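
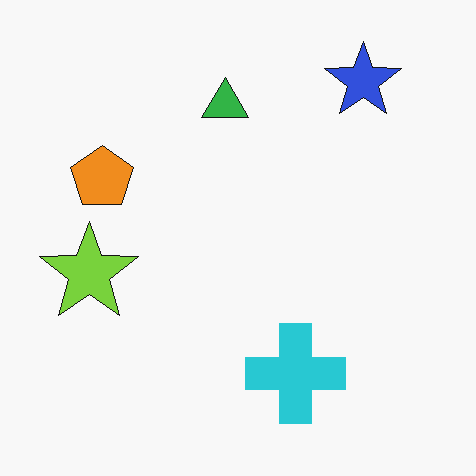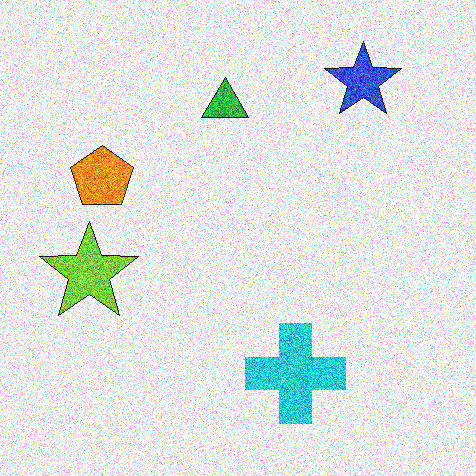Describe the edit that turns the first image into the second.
The transformation is: degraded with a thick layer of grain.

Random speckle covers the whole image, including the flat background.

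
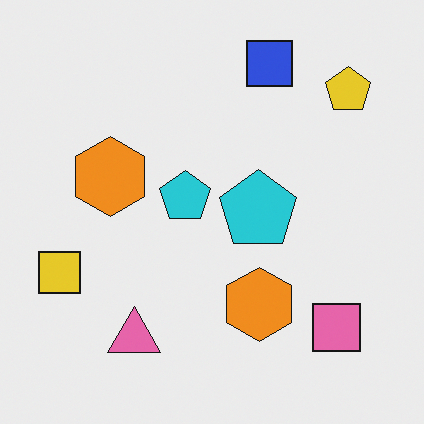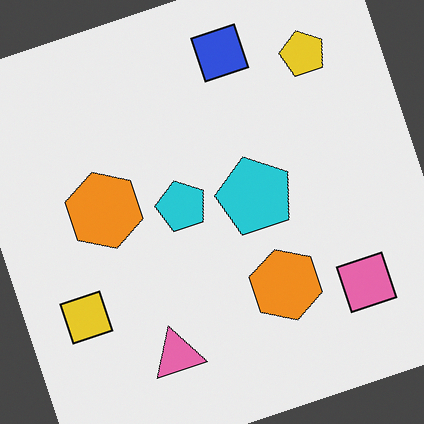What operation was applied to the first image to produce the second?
The second image is the first rotated counter-clockwise by a moderate amount.

Every shape is tilted by the same angle and the image corners show triangular fill wedges — a whole-image rotation by a non-right angle.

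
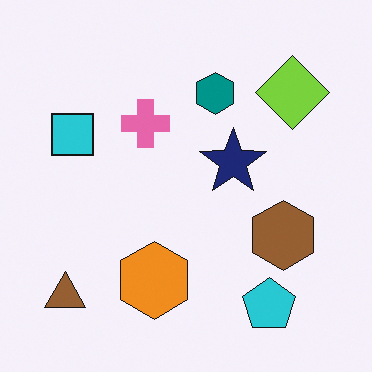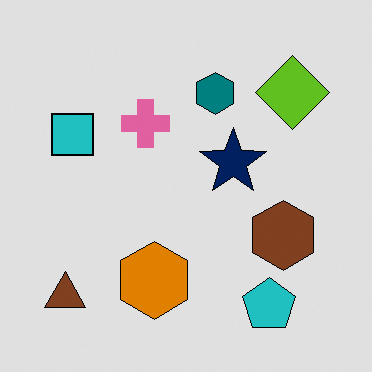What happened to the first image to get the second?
The image was posterized to a reduced palette.

Each flat color has snapped to a coarser quantized level — most visibly, the near-white background has dropped to a flat grey.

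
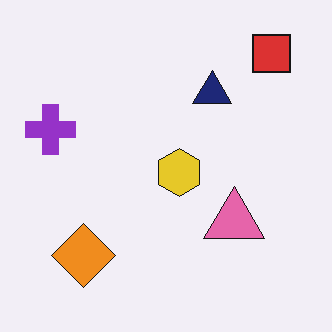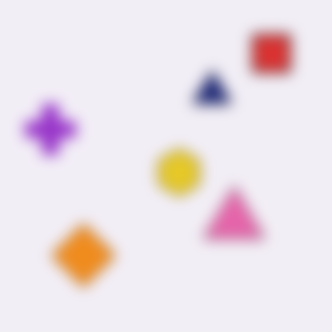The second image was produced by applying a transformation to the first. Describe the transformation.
This is the original image heavily blurred.

Shape edges and outlines are uniformly softened across the whole image.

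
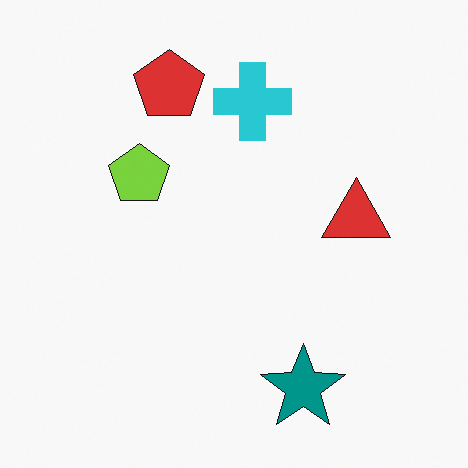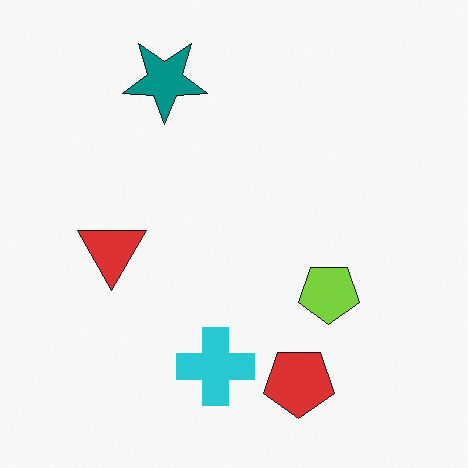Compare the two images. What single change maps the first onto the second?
It was rotated 180°.

The teal star sits in the bottom of the first image and the top of the second — consistent with a whole-image 180° rotation.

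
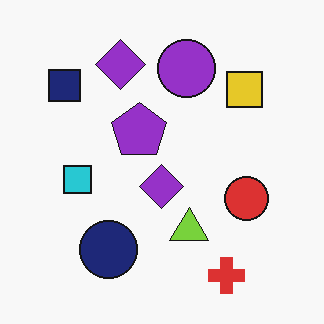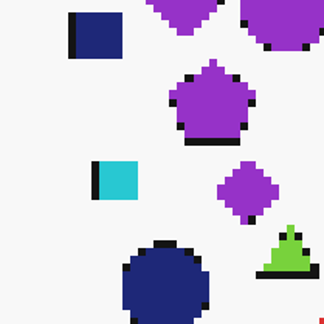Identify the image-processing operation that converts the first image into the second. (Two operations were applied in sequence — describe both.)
Lightly pixelated (a mild mosaic effect), then cropped to a modestly smaller region and rescaled.

Shapes are reduced to large square blocks; fine edges and outlines are lost — a downscale-then-upscale (mosaic) effect. The visible shapes are larger and the field of view is narrower; shapes near the original edges may be partly or wholly outside the frame — a crop-and-rescale.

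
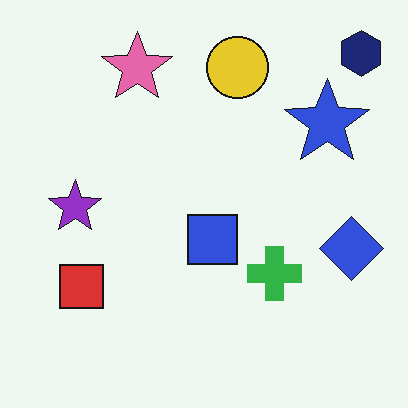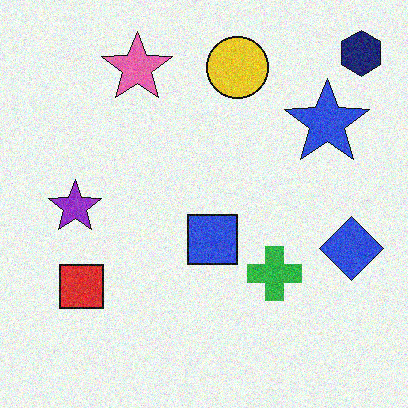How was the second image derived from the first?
The second image is the first degraded with visible gaussian noise.

Random speckle covers the whole image, including the flat background.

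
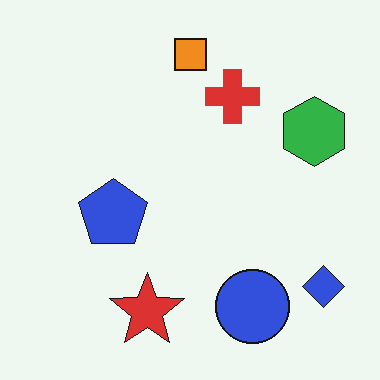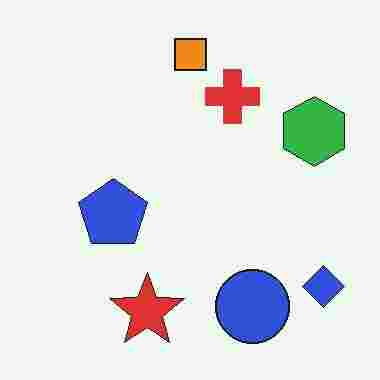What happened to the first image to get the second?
The second image is the first heavily JPEG-compressed with obvious blocking artifacts.

Blocky 8×8 compression artifacts appear around shape edges and the flat background shows ringing — characteristic JPEG degradation.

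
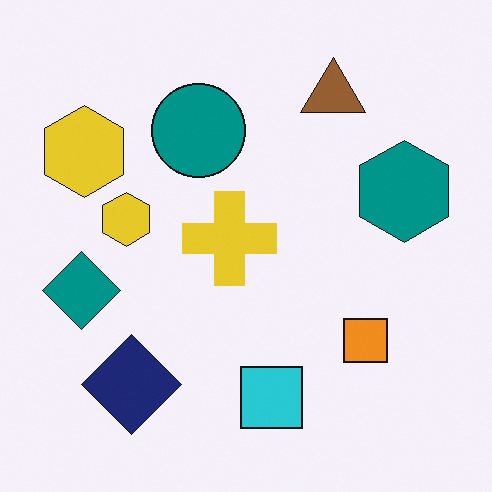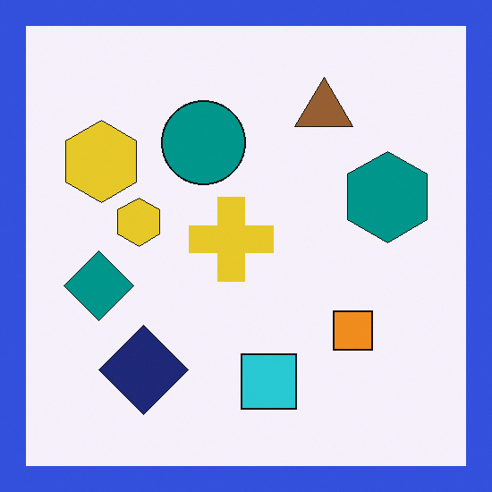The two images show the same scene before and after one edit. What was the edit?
It was framed with a blue border.

A solid blue frame runs around the edge of the second image, with the content slightly shrunk inside it.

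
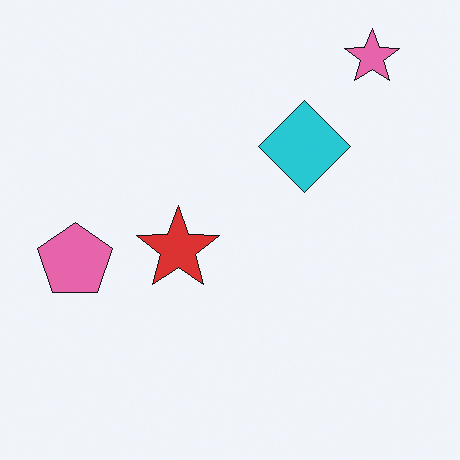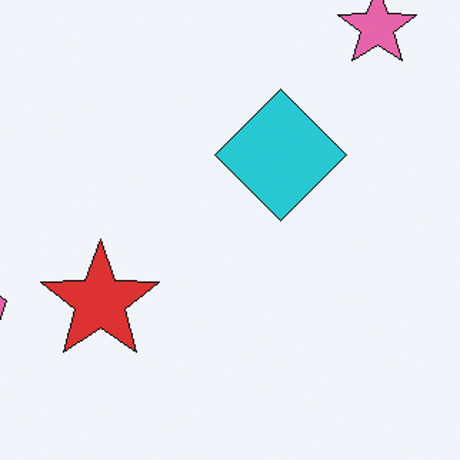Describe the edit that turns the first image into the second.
Cropped slightly and scaled back up.

The visible shapes are larger and the field of view is narrower; shapes near the original edges may be partly or wholly outside the frame — a crop-and-rescale.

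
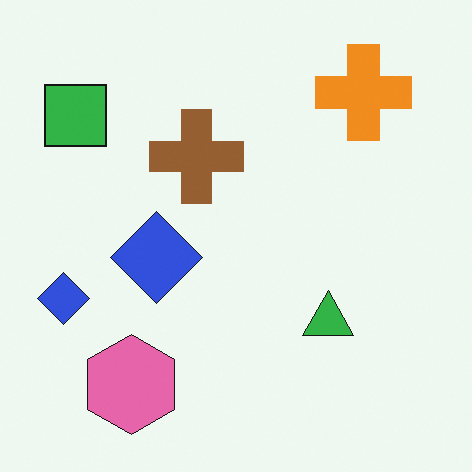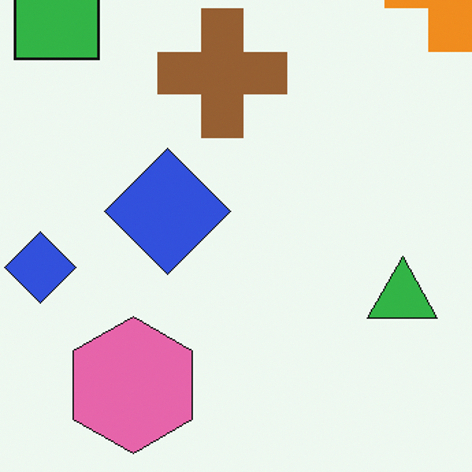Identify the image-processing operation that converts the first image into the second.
The transformation is: cropped to a modestly smaller region and rescaled.

The visible shapes are larger and the field of view is narrower; shapes near the original edges may be partly or wholly outside the frame — a crop-and-rescale.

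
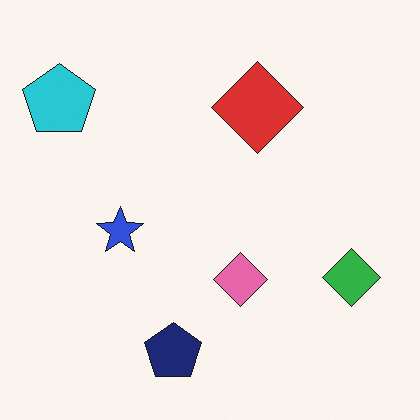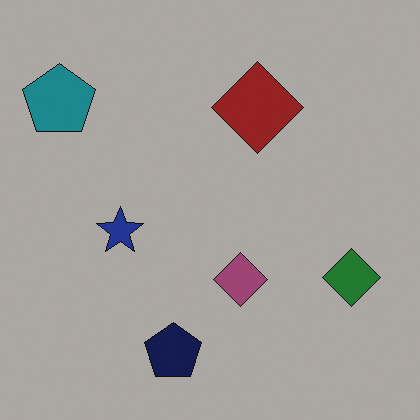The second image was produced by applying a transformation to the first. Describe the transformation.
It was darkened a lot.

Every pixel — background and shapes alike — is uniformly darkened.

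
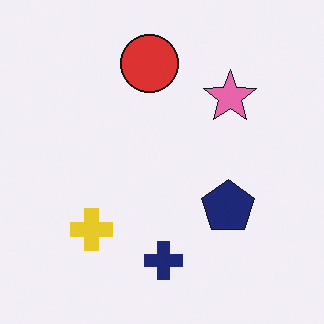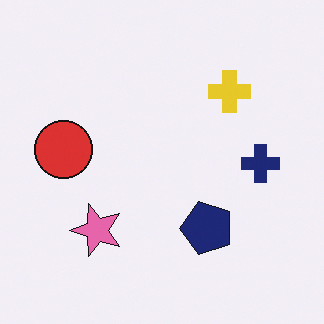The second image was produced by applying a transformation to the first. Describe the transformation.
This is the original image transposed (reflected across the top-left ↔ bottom-right diagonal).

Shapes have swapped their row and column positions — what was in the top-right is now in the bottom-left — a diagonal reflection.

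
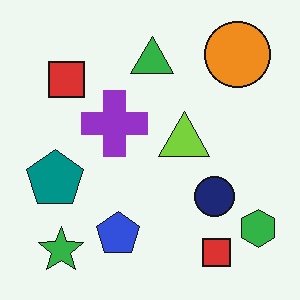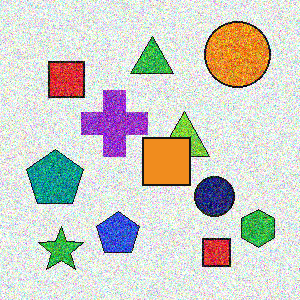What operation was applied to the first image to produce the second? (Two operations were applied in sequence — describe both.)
This is the original image degraded with heavy additive noise, then overlaid with an additional orange square.

Random speckle covers the whole image, including the flat background. An orange square appears in the second image that is absent from the first.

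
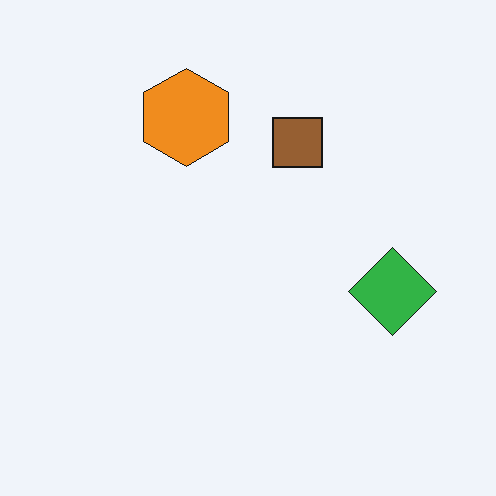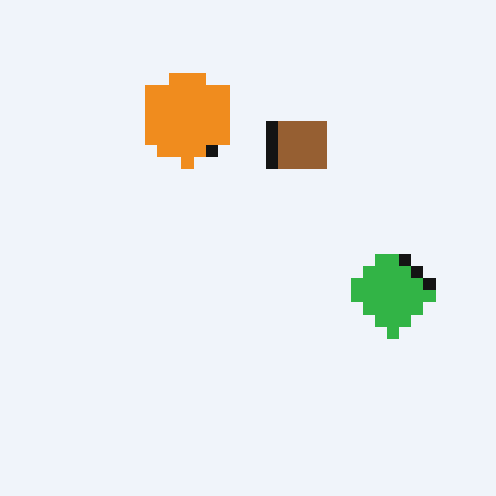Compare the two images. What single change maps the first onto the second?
The image was coarsely pixelated.

Shapes are reduced to large square blocks; fine edges and outlines are lost — a downscale-then-upscale (mosaic) effect.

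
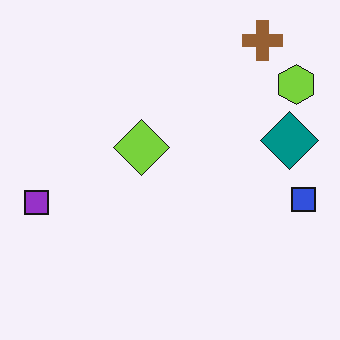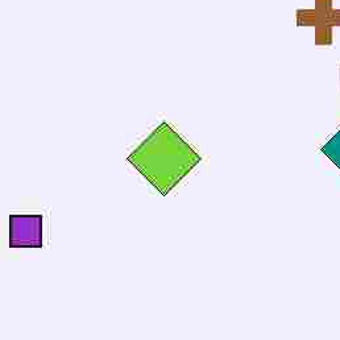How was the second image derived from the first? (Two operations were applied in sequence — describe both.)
The transformation is: degraded with heavy JPEG compression, then cropped slightly and scaled back up.

Blocky 8×8 compression artifacts appear around shape edges and the flat background shows ringing — characteristic JPEG degradation. The visible shapes are larger and the field of view is narrower; shapes near the original edges may be partly or wholly outside the frame — a crop-and-rescale.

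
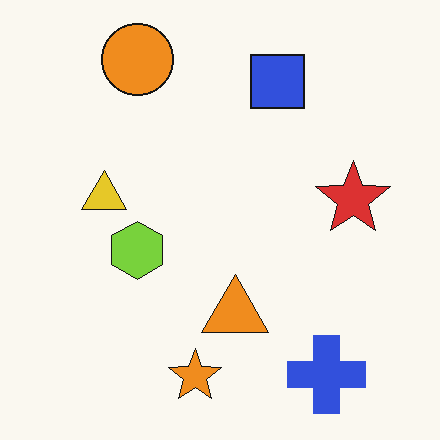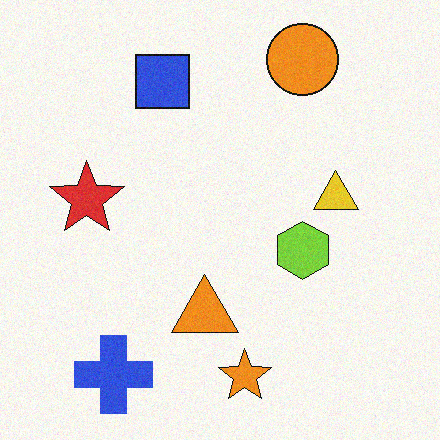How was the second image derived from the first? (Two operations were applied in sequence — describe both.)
Degraded with a light layer of grain, then flipped horizontally (left ↔ right).

Random speckle covers the whole image, including the flat background. The red star is in the right of the first image and the left of the second — shapes on opposite sides of the vertical midline have swapped in a mirror flip.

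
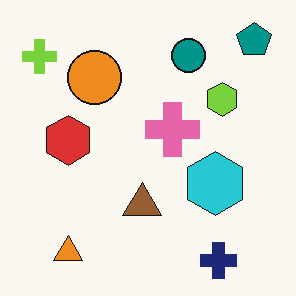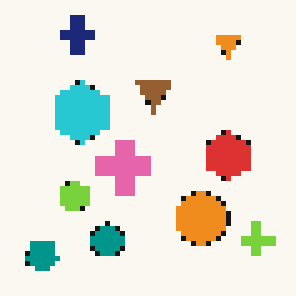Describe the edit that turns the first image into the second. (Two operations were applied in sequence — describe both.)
This is the original image rotated 180°, then mildly pixelated.

The teal pentagon sits in the top-right of the first image and the bottom-left of the second — consistent with a whole-image 180° rotation. Shapes are reduced to large square blocks; fine edges and outlines are lost — a downscale-then-upscale (mosaic) effect.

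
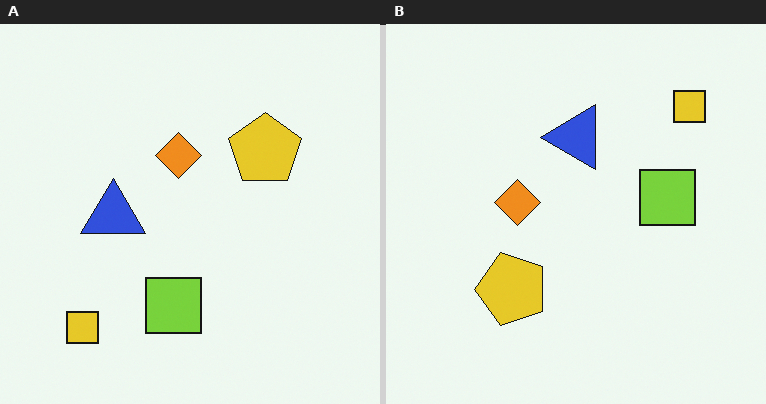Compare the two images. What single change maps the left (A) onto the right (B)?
The right (B) image is the left (A) transposed (reflected across the top-left ↔ bottom-right diagonal).

Shapes have swapped their row and column positions — what was in the top-right is now in the bottom-left — a diagonal reflection.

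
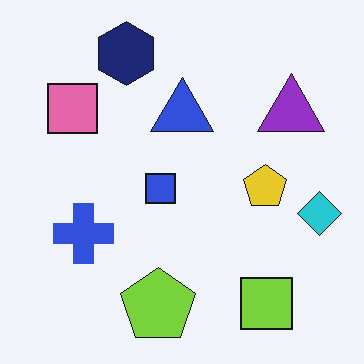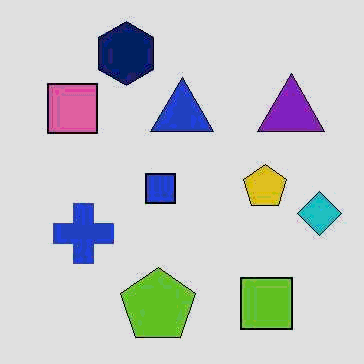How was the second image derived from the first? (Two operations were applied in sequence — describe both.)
It was given moderate JPEG compression, then moderately posterized.

Blocky 8×8 compression artifacts appear around shape edges and the flat background shows ringing — characteristic JPEG degradation. Each flat color has snapped to a coarser quantized level — most visibly, the near-white background has dropped to a flat grey.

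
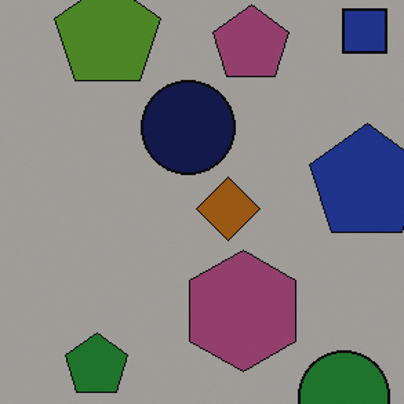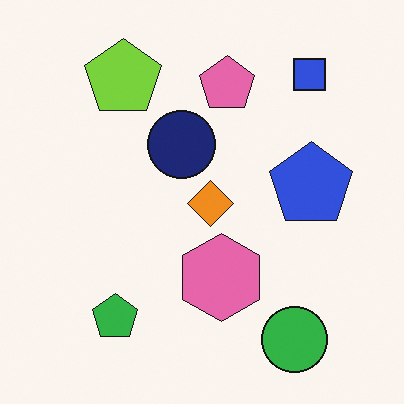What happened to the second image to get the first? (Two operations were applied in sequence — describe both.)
Cropped slightly and scaled back up, then substantially darkened.

The visible shapes are larger and the field of view is narrower; shapes near the original edges may be partly or wholly outside the frame — a crop-and-rescale. Every pixel — background and shapes alike — is uniformly darkened.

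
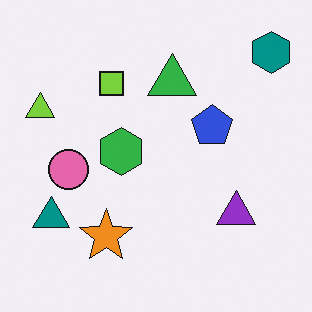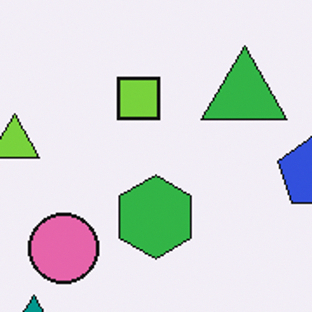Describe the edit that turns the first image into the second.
Cropped to a noticeably smaller region and rescaled.

The visible shapes are larger and the field of view is narrower; shapes near the original edges may be partly or wholly outside the frame — a crop-and-rescale.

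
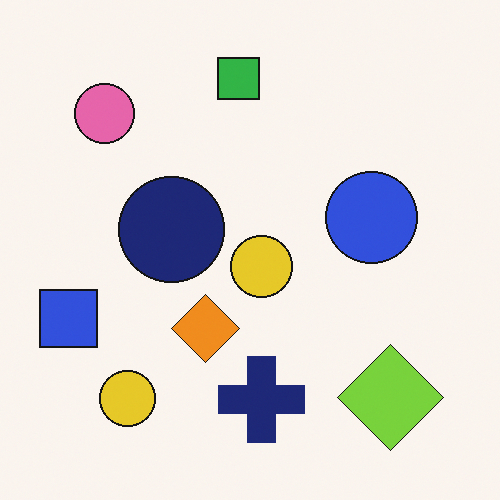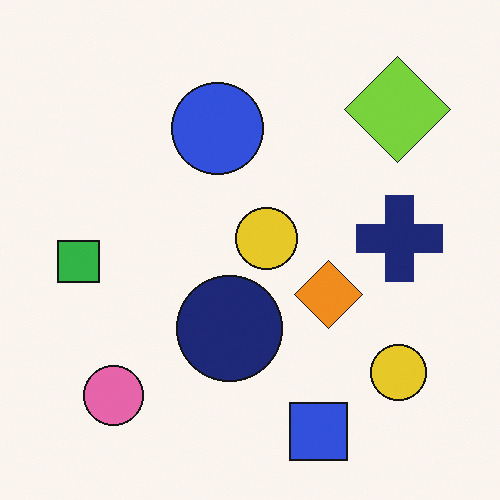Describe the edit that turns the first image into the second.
The second image is the first rotated 90° counter-clockwise.

The lime diamond sits in the bottom-right of the first image and the top-right of the second — consistent with a whole-image 90° counter-clockwise rotation.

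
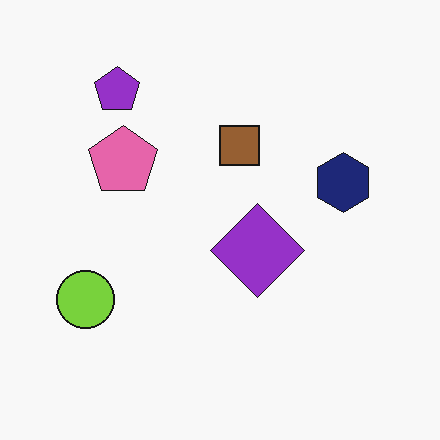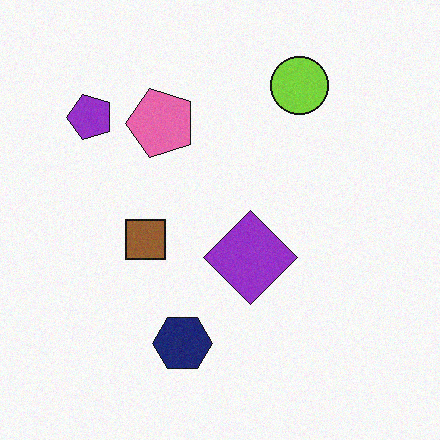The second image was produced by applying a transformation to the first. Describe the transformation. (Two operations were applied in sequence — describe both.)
The image was transposed (reflected across the top-left ↔ bottom-right diagonal), then degraded with a light layer of grain.

Shapes have swapped their row and column positions — what was in the top-right is now in the bottom-left — a diagonal reflection. Random speckle covers the whole image, including the flat background.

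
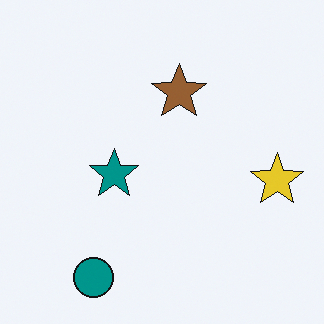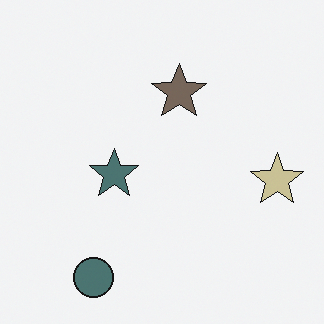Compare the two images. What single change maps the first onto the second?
This is the original image heavily desaturated.

All colors are more muted and greyish — a global saturation change.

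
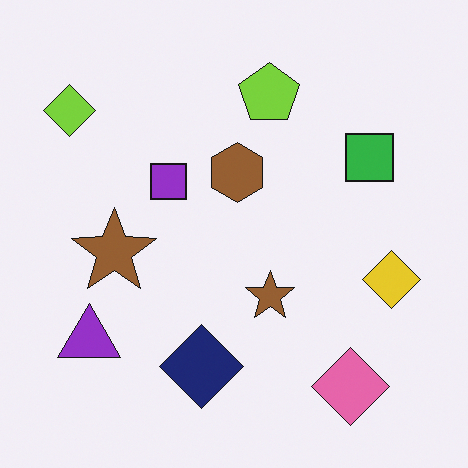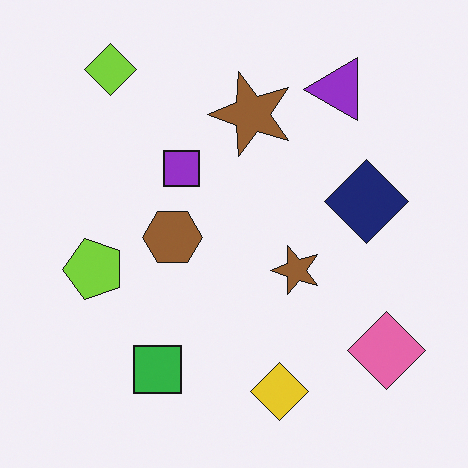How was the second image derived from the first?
It was transposed (reflected across the top-left ↔ bottom-right diagonal).

Shapes have swapped their row and column positions — what was in the top-right is now in the bottom-left — a diagonal reflection.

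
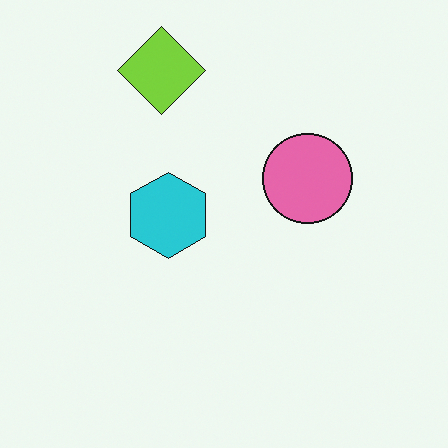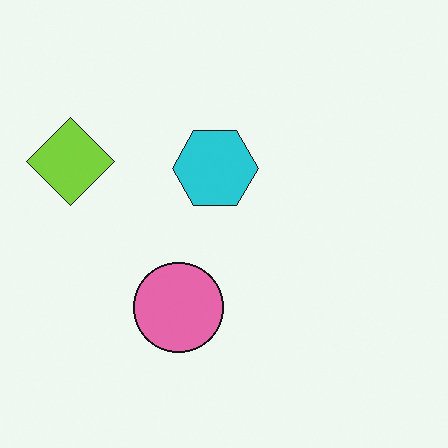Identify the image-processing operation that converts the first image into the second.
The transformation is: transposed (reflected across the top-left ↔ bottom-right diagonal).

Shapes have swapped their row and column positions — what was in the top-right is now in the bottom-left — a diagonal reflection.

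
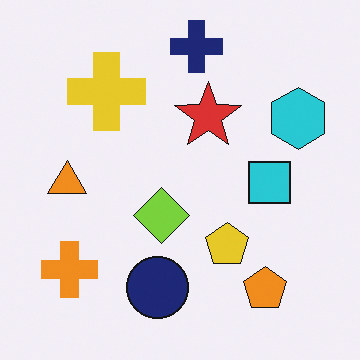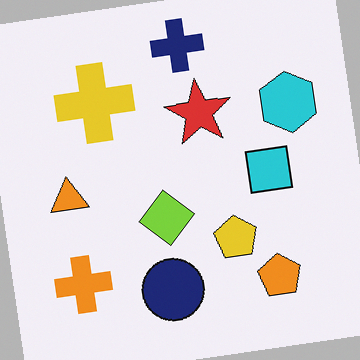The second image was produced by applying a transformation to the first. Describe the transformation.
The second image is the first rotated counter-clockwise by a slight angle.

Every shape is tilted by the same angle and the image corners show triangular fill wedges — a whole-image rotation by a non-right angle.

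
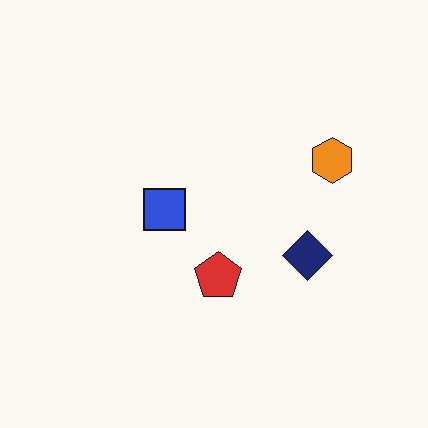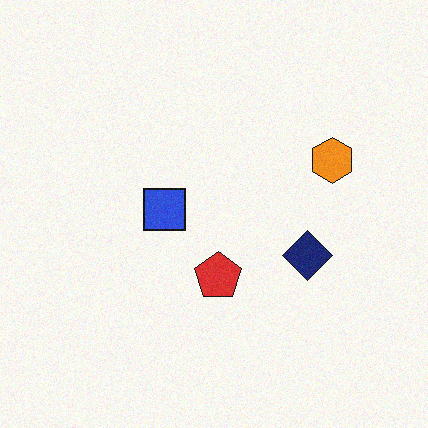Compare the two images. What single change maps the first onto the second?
This is the original image degraded with light additive noise.

Random speckle covers the whole image, including the flat background.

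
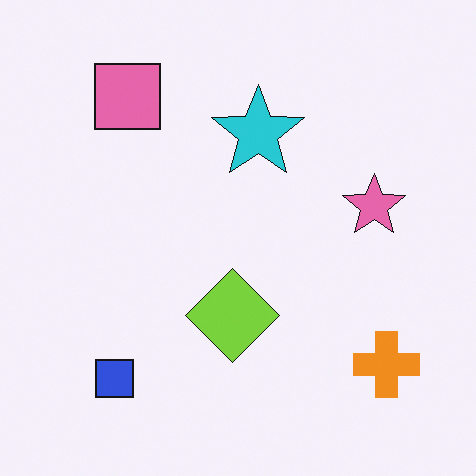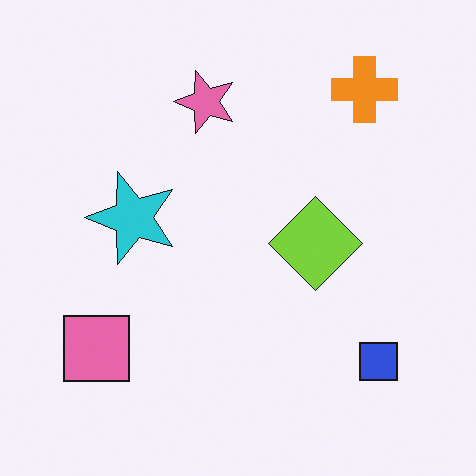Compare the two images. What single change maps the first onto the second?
The transformation is: rotated 90° counter-clockwise.

The orange cross sits in the bottom-right of the first image and the top-right of the second — consistent with a whole-image 90° counter-clockwise rotation.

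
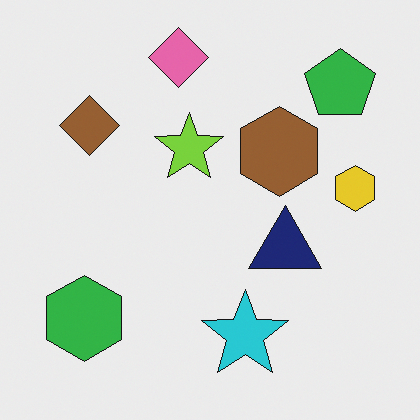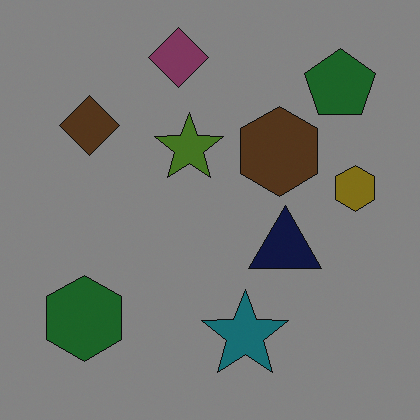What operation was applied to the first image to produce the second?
The second image is the first darkened a lot.

Every pixel — background and shapes alike — is uniformly darkened.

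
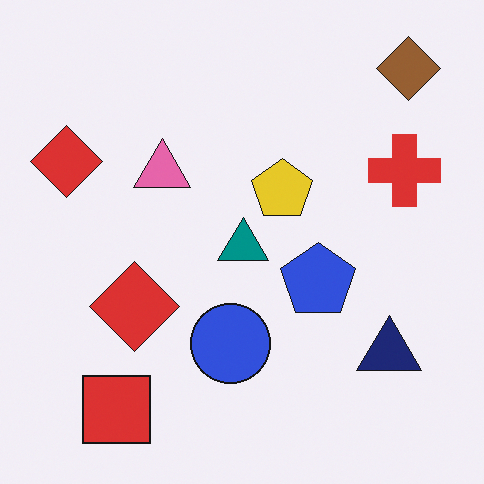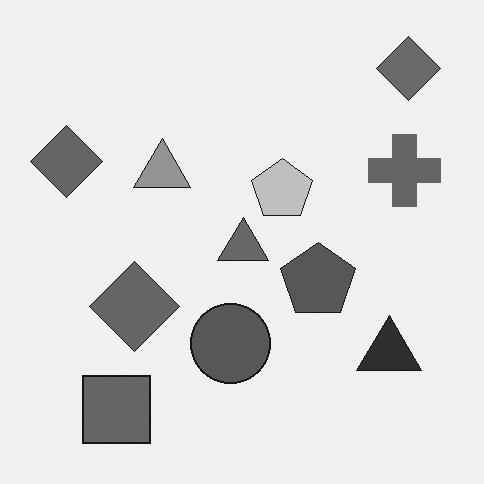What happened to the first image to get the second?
The transformation is: converted to grayscale.

All color is removed — every shape is now a shade of grey.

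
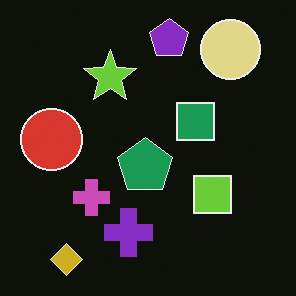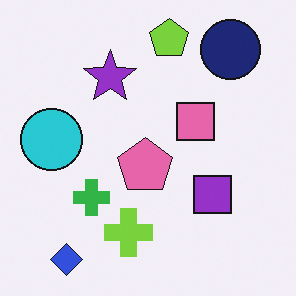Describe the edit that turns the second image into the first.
The image was color-inverted (negative).

The light background has become dark and every shape's color is its complement — a photographic negative.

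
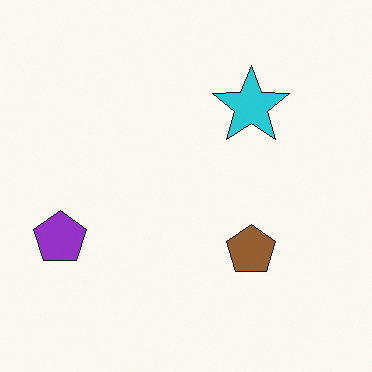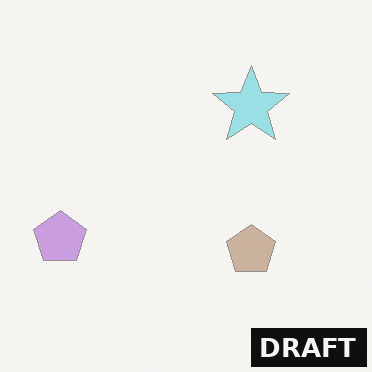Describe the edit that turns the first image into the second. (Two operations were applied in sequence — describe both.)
Washed out (contrast reduced), then watermarked with the text "DRAFT" in the lower-right corner.

Tones are pushed toward mid-grey across the whole image — a global contrast change. A dark label reading "DRAFT" appears in the lower-right corner.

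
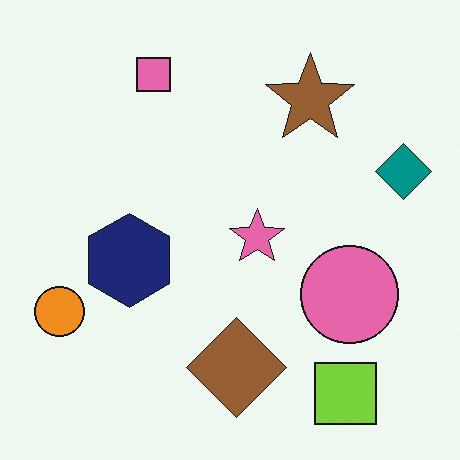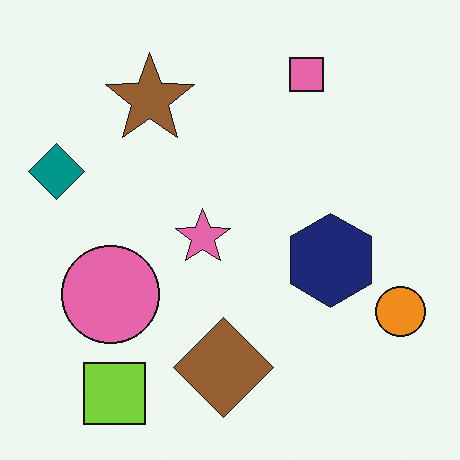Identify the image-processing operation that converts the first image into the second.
The image was flipped horizontally (left ↔ right).

The teal diamond is in the right of the first image and the left of the second — shapes on opposite sides of the vertical midline have swapped in a mirror flip.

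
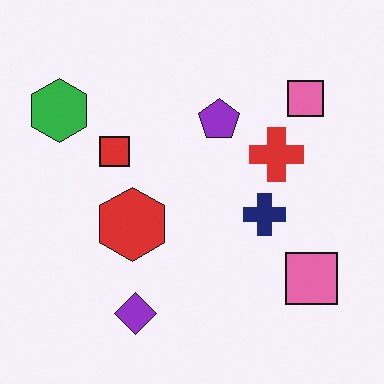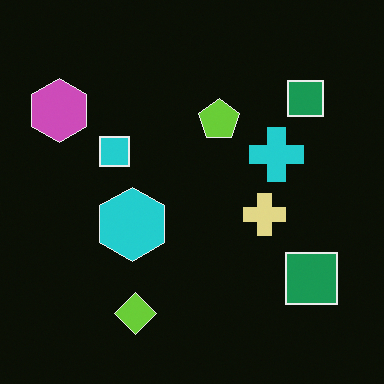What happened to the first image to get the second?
The image was color-inverted (negative).

The light background has become dark and every shape's color is its complement — a photographic negative.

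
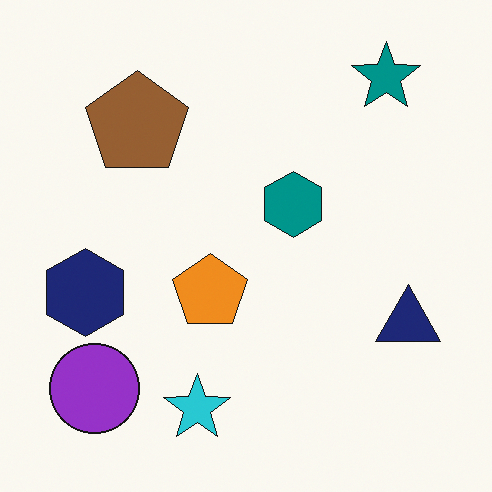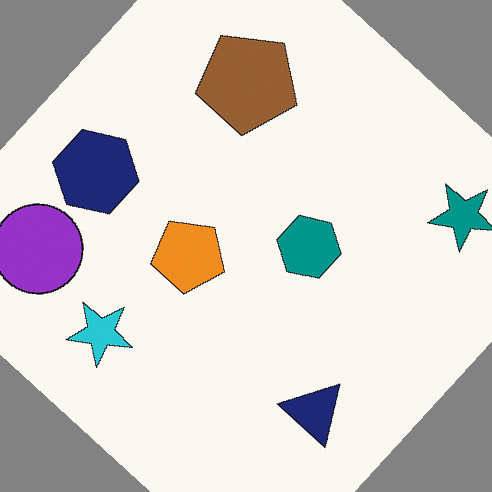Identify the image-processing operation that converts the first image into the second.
The transformation is: rotated clockwise by a large amount — several tens of degrees.

Every shape is tilted by the same angle and the image corners show triangular fill wedges — a whole-image rotation by a non-right angle.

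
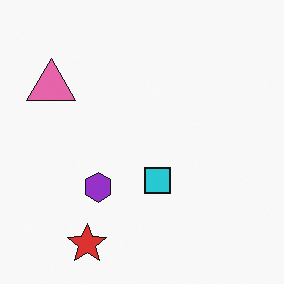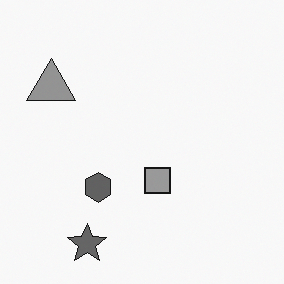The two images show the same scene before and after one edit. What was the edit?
The second image is the first converted to grayscale.

All color is removed — every shape is now a shade of grey.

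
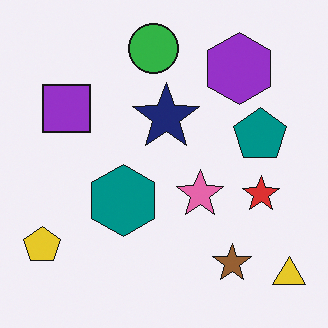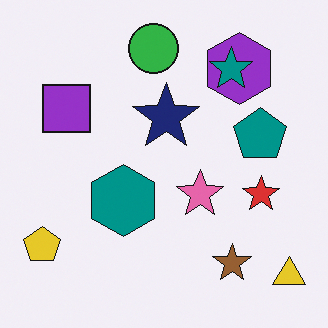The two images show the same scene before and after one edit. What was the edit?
Overlaid with an additional teal star.

A teal star appears in the second image that is absent from the first.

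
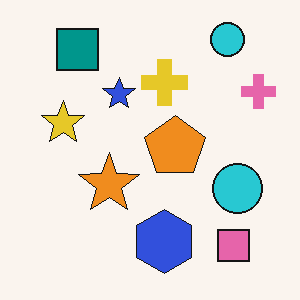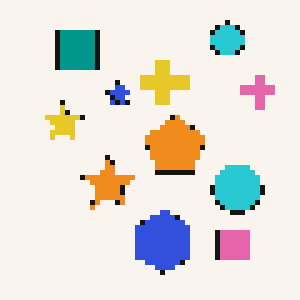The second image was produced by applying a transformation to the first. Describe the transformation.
This is the original image lightly pixelated (a mild mosaic effect).

Shapes are reduced to large square blocks; fine edges and outlines are lost — a downscale-then-upscale (mosaic) effect.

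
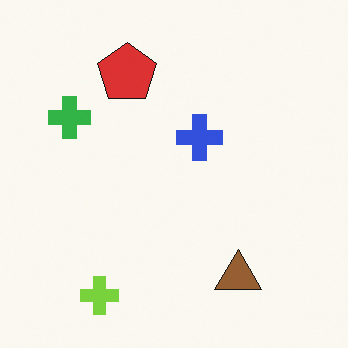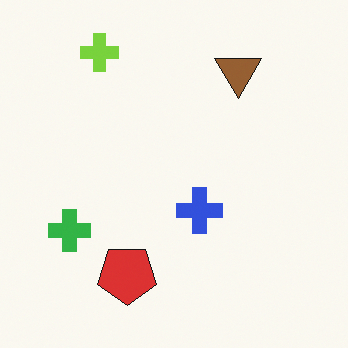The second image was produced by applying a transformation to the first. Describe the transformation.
This is the original image flipped vertically (top ↔ bottom).

The lime cross is in the bottom-left of the first image and the top-left of the second — shapes on opposite sides of the horizontal midline have swapped in a mirror flip.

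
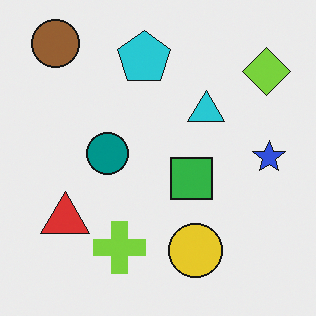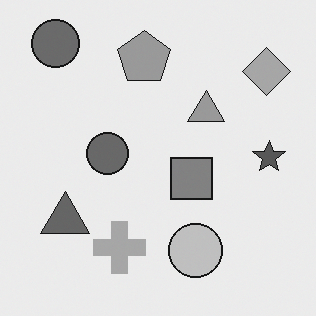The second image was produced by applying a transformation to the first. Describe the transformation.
The second image is the first converted to grayscale.

All color is removed — every shape is now a shade of grey.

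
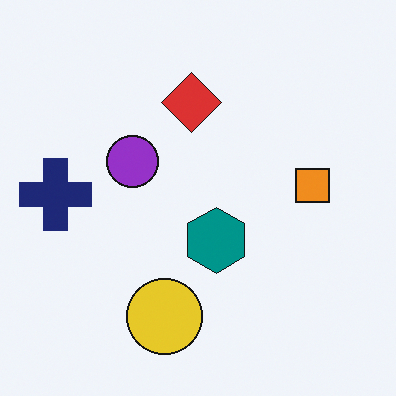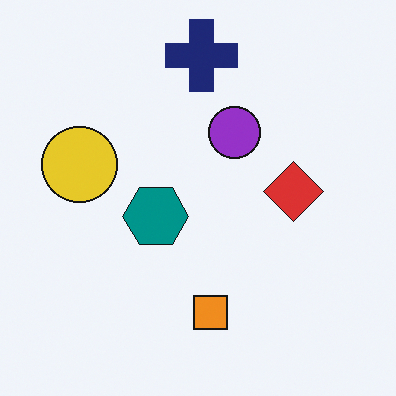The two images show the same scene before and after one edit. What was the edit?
The second image is the first rotated 90° clockwise.

The navy cross sits in the left of the first image and the top of the second — consistent with a whole-image 90° clockwise rotation.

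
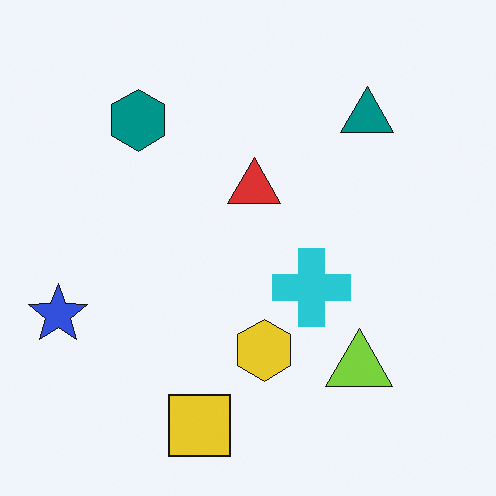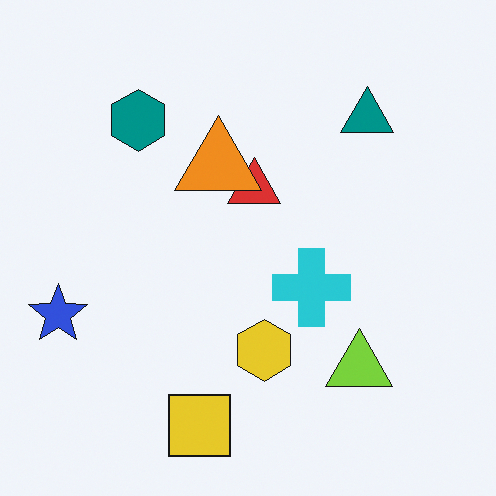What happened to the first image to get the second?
Overlaid with an additional orange triangle.

An orange triangle appears in the second image that is absent from the first.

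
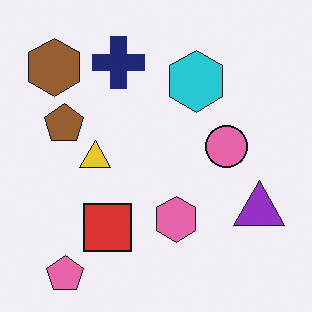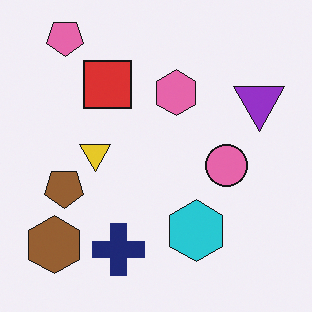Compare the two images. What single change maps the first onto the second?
This is the original image flipped vertically (top ↔ bottom).

The pink pentagon is in the bottom-left of the first image and the top-left of the second — shapes on opposite sides of the horizontal midline have swapped in a mirror flip.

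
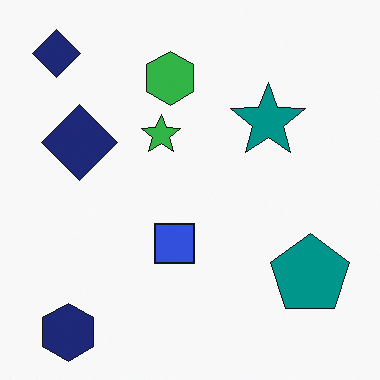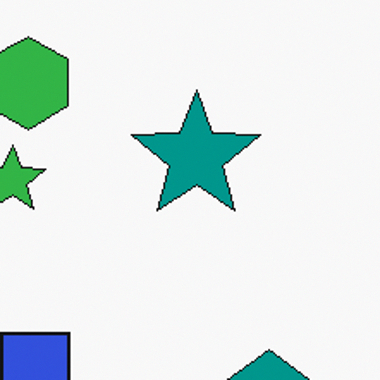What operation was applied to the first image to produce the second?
The transformation is: cropped to a noticeably smaller region and rescaled.

The visible shapes are larger and the field of view is narrower; shapes near the original edges may be partly or wholly outside the frame — a crop-and-rescale.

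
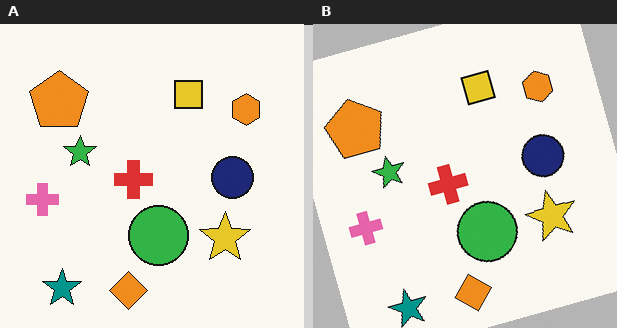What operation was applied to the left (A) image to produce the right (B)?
The right (B) image is the left (A) rotated counter-clockwise by a clearly visible amount.

Every shape is tilted by the same angle and the image corners show triangular fill wedges — a whole-image rotation by a non-right angle.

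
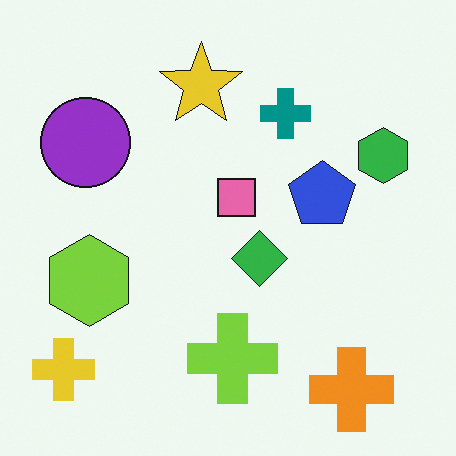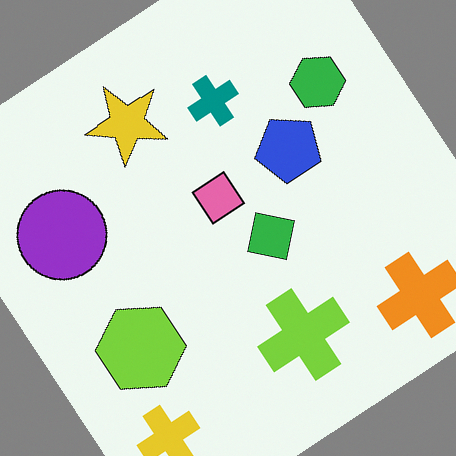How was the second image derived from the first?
The image was rotated counter-clockwise by a large amount — several tens of degrees.

Every shape is tilted by the same angle and the image corners show triangular fill wedges — a whole-image rotation by a non-right angle.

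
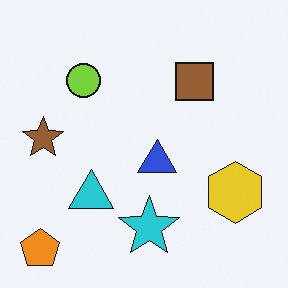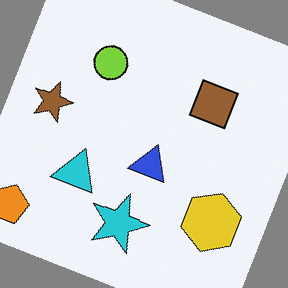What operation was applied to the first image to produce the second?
This is the original image rotated clockwise by a moderate amount.

Every shape is tilted by the same angle and the image corners show triangular fill wedges — a whole-image rotation by a non-right angle.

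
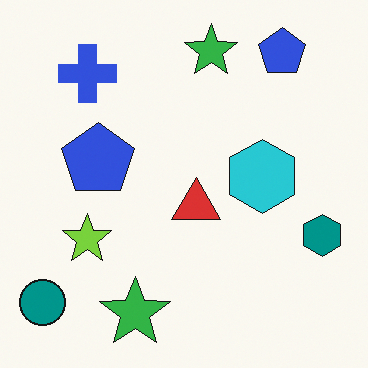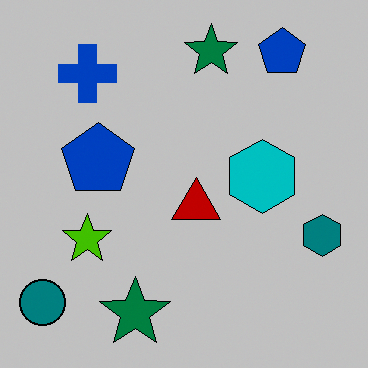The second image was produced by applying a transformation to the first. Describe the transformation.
This is the original image aggressively posterized.

Each flat color has snapped to a coarser quantized level — most visibly, the near-white background has dropped to a flat grey.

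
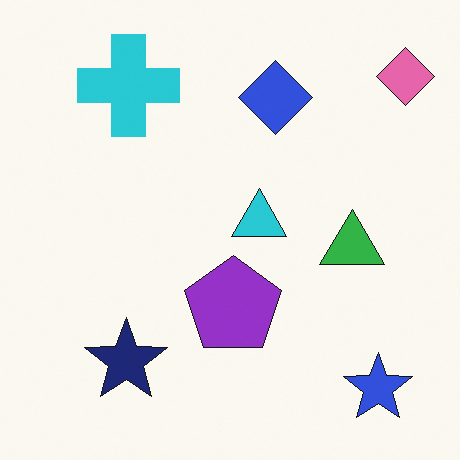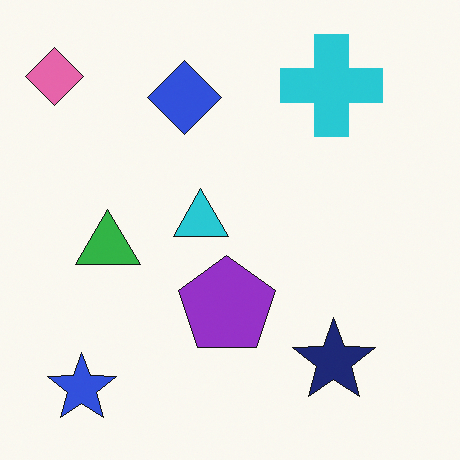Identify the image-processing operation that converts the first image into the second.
Flipped horizontally (left ↔ right).

The pink diamond is in the top-right of the first image and the top-left of the second — shapes on opposite sides of the vertical midline have swapped in a mirror flip.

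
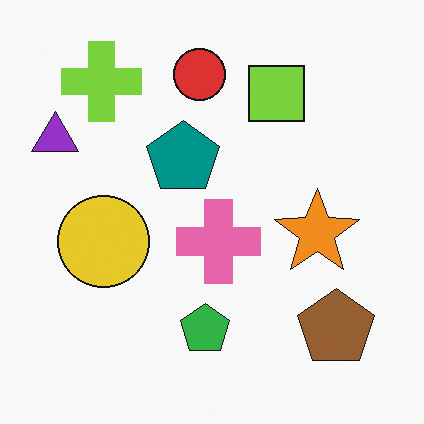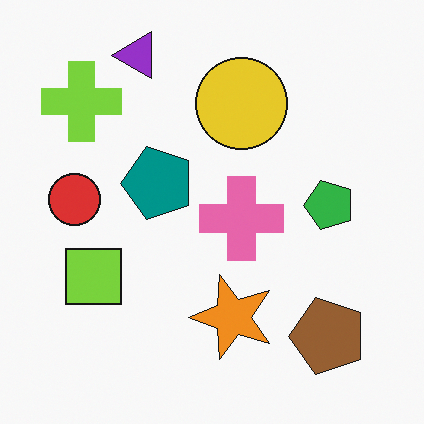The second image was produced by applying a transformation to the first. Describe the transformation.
This is the original image transposed (reflected across the top-left ↔ bottom-right diagonal).

Shapes have swapped their row and column positions — what was in the top-right is now in the bottom-left — a diagonal reflection.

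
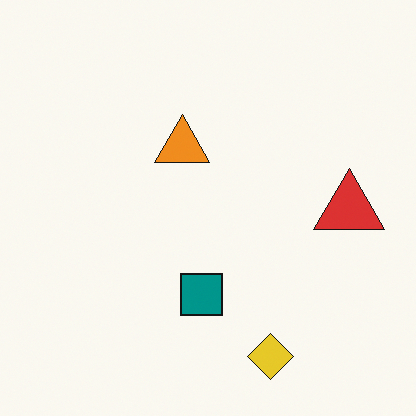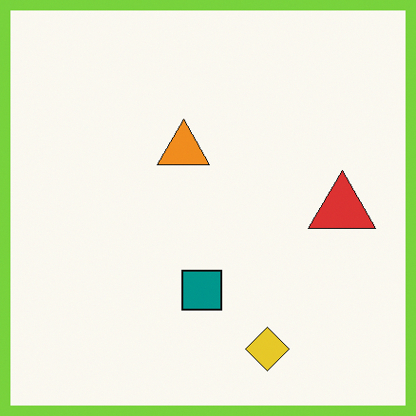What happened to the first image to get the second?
Framed with a lime border.

A solid lime frame runs around the edge of the second image, with the content slightly shrunk inside it.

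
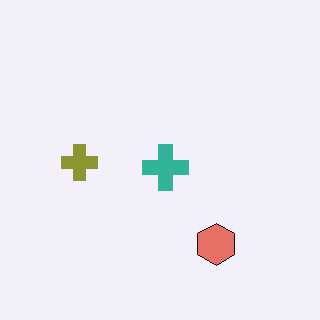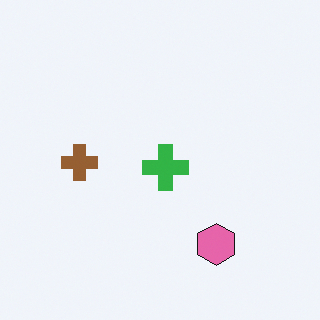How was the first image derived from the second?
Hue-shifted by a small amount.

Every shape's color has rotated by the same amount around the hue wheel — a uniform hue shift.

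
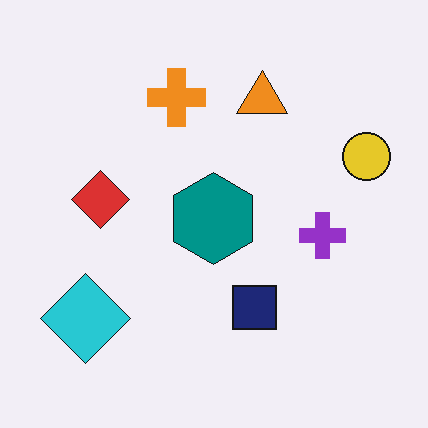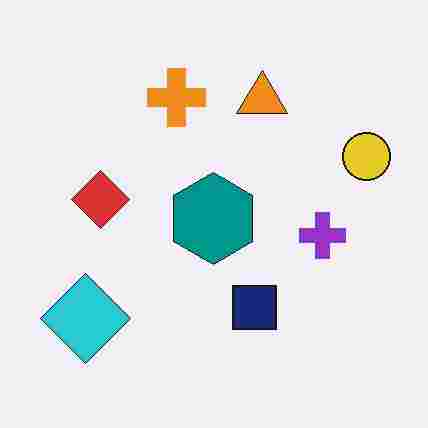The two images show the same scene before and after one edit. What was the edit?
The image was degraded with heavy JPEG compression.

Blocky 8×8 compression artifacts appear around shape edges and the flat background shows ringing — characteristic JPEG degradation.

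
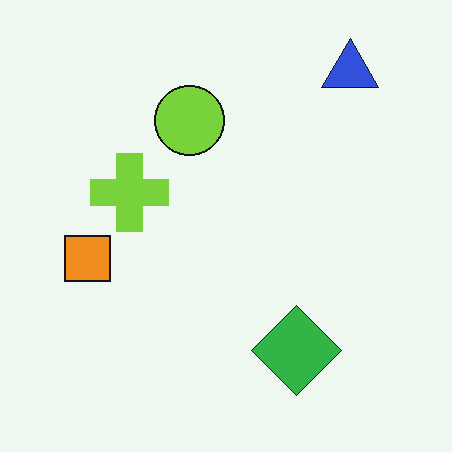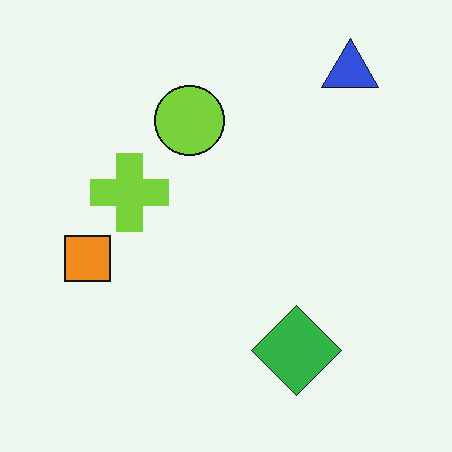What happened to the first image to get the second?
It was given moderate JPEG compression.

Blocky 8×8 compression artifacts appear around shape edges and the flat background shows ringing — characteristic JPEG degradation.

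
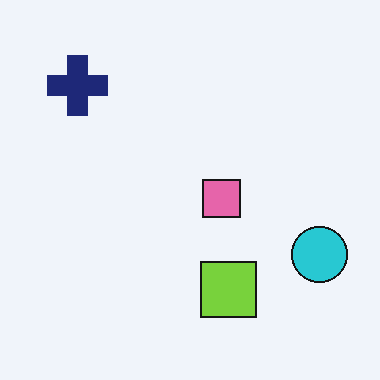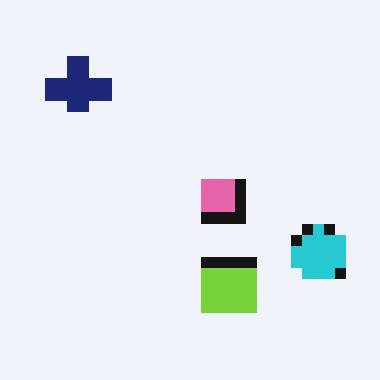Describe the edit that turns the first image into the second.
It was heavily pixelated into large blocks.

Shapes are reduced to large square blocks; fine edges and outlines are lost — a downscale-then-upscale (mosaic) effect.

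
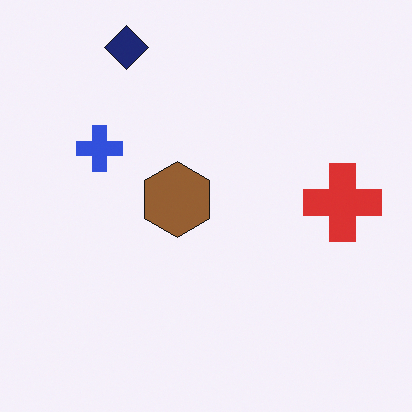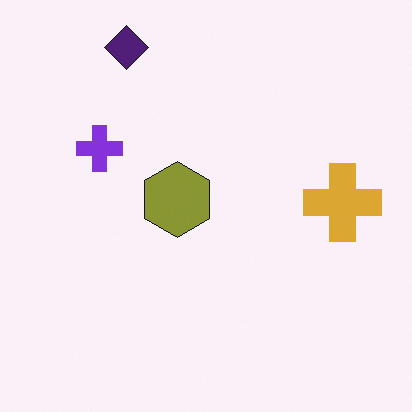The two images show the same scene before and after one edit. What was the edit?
The image was hue-shifted slightly.

Every shape's color has rotated by the same amount around the hue wheel — a uniform hue shift.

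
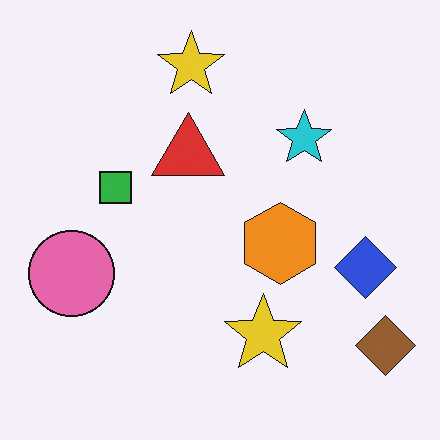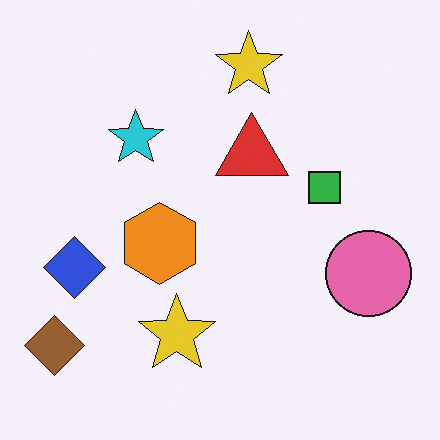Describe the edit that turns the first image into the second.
The image was flipped horizontally (left ↔ right).

The brown diamond is in the bottom-right of the first image and the bottom-left of the second — shapes on opposite sides of the vertical midline have swapped in a mirror flip.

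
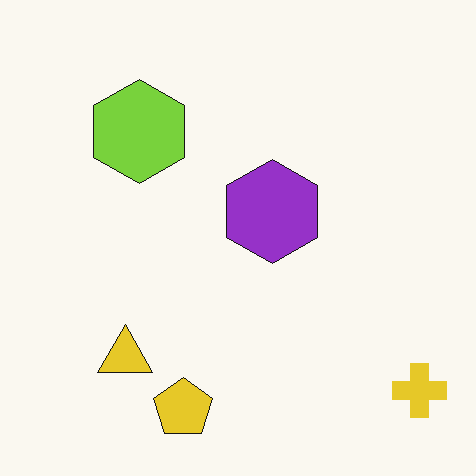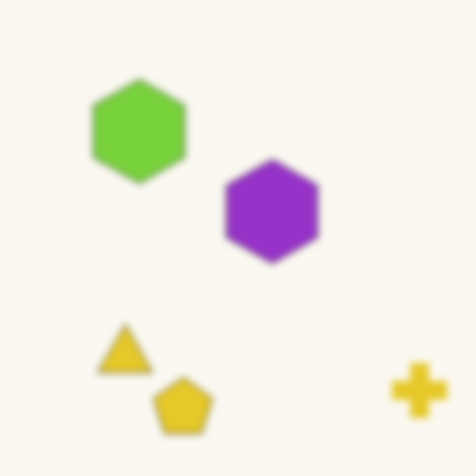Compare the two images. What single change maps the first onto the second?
The transformation is: noticeably gaussian-blurred.

Shape edges and outlines are uniformly softened across the whole image.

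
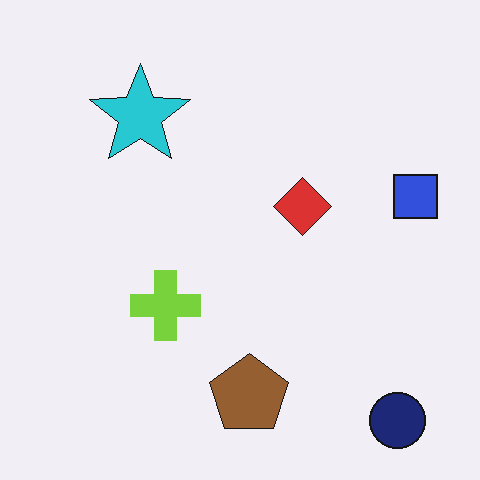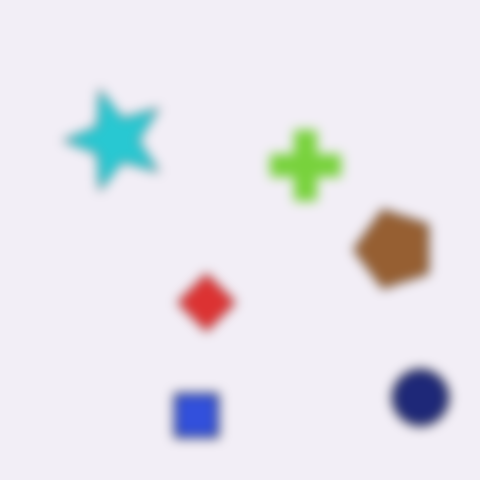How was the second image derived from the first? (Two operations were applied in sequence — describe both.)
This is the original image transposed (reflected across the top-left ↔ bottom-right diagonal), then strongly gaussian-blurred.

Shapes have swapped their row and column positions — what was in the top-right is now in the bottom-left — a diagonal reflection. Shape edges and outlines are uniformly softened across the whole image.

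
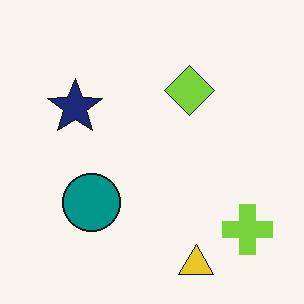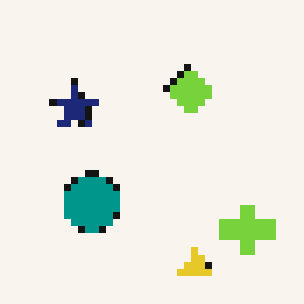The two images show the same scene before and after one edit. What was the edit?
It was pixelated into visible square blocks.

Shapes are reduced to large square blocks; fine edges and outlines are lost — a downscale-then-upscale (mosaic) effect.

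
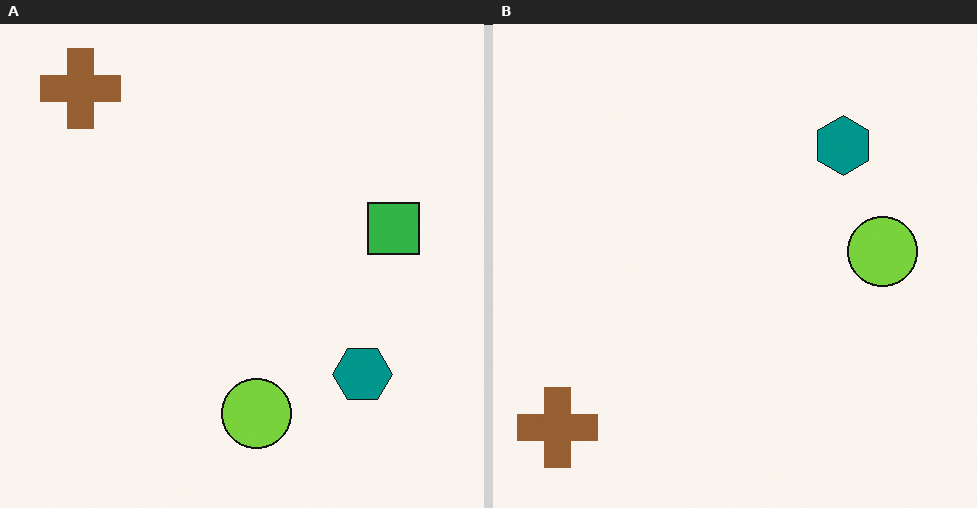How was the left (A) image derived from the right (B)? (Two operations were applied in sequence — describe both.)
This is the original image rotated 90° clockwise, then overlaid with an additional green square.

The brown cross sits in the bottom-left of the right (B) image and the top-left of the left (A) — consistent with a whole-image 90° clockwise rotation. A green square appears in the left (A) image that is absent from the right (B).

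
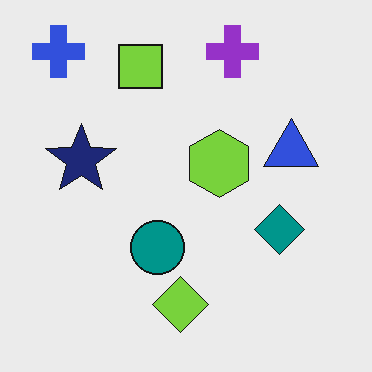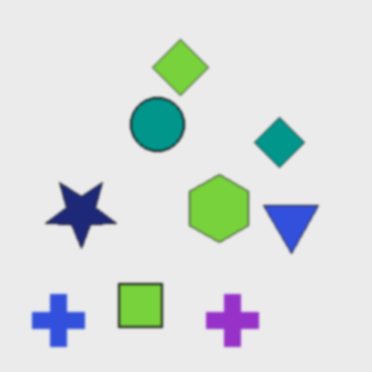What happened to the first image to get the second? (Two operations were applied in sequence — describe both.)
The transformation is: given a subtle gaussian blur, then flipped vertically (top ↔ bottom).

Shape edges and outlines are uniformly softened across the whole image. The purple cross is in the top of the first image and the bottom of the second — shapes on opposite sides of the horizontal midline have swapped in a mirror flip.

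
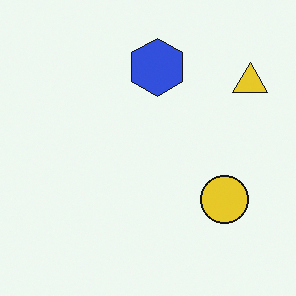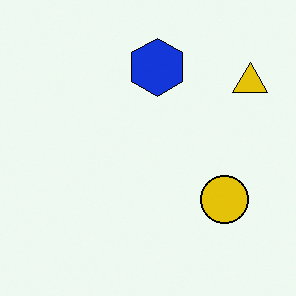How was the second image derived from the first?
This is the original image given slightly increased contrast.

Tones are pushed away from mid-grey across the whole image — a global contrast change.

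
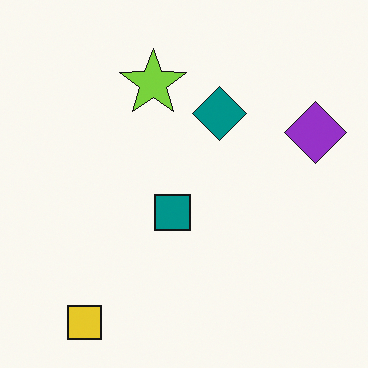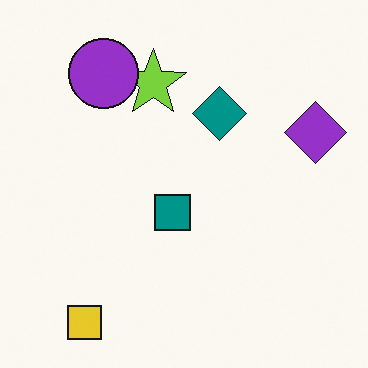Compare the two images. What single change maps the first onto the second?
The transformation is: overlaid with an additional purple circle.

A purple circle appears in the second image that is absent from the first.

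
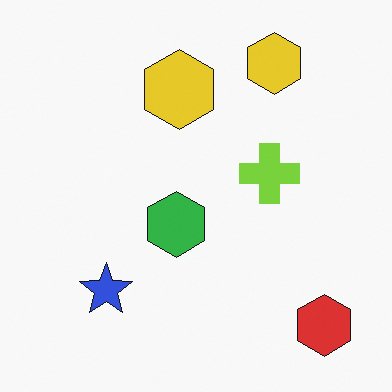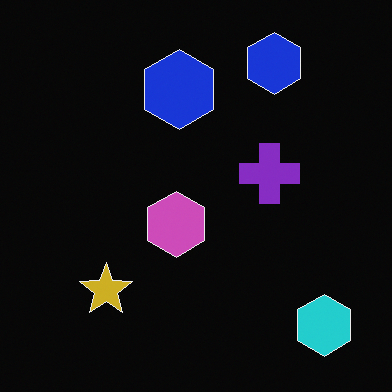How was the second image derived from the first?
The image was color-inverted (negative).

The light background has become dark and every shape's color is its complement — a photographic negative.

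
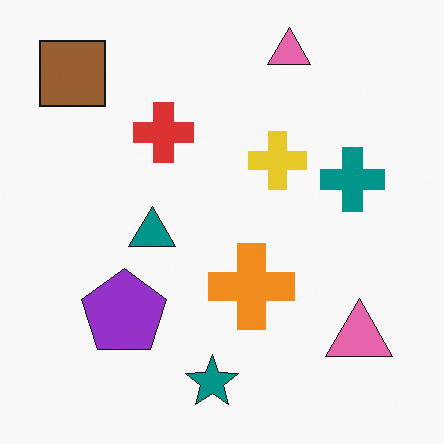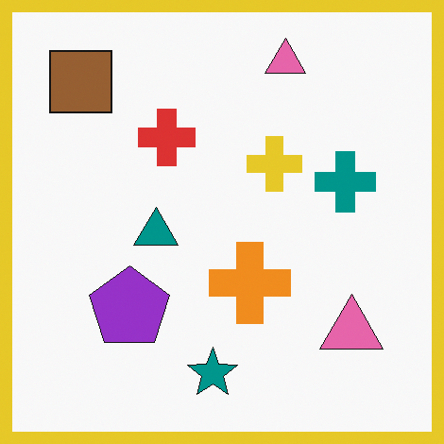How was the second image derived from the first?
The image was framed with a yellow border.

A solid yellow frame runs around the edge of the second image, with the content slightly shrunk inside it.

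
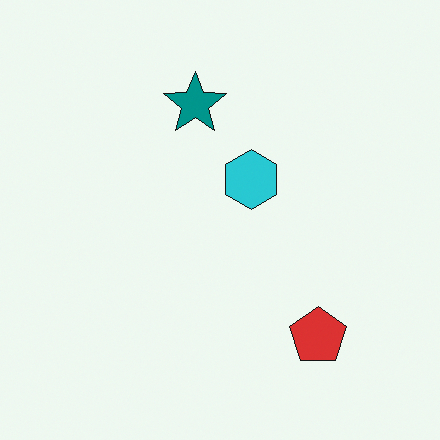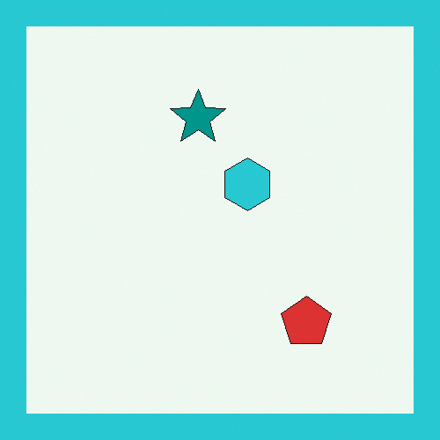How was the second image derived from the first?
Framed with a cyan border.

A solid cyan frame runs around the edge of the second image, with the content slightly shrunk inside it.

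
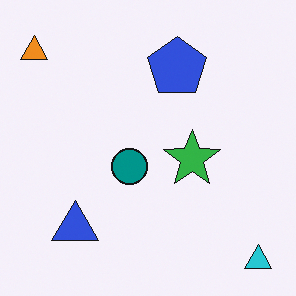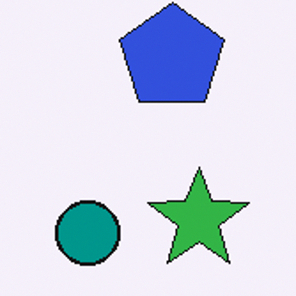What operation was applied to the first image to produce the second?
Cropped to a noticeably smaller region and rescaled.

The visible shapes are larger and the field of view is narrower; shapes near the original edges may be partly or wholly outside the frame — a crop-and-rescale.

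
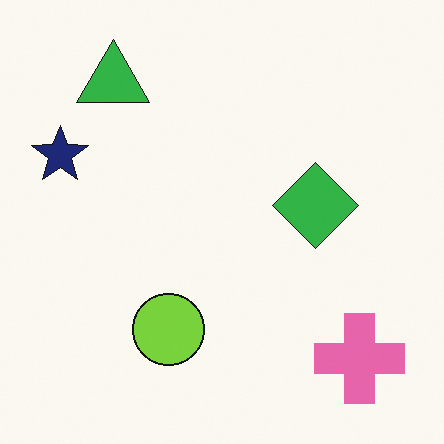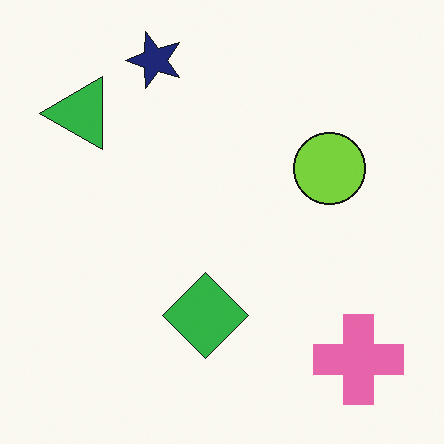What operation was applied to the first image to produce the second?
It was transposed (reflected across the top-left ↔ bottom-right diagonal).

Shapes have swapped their row and column positions — what was in the top-right is now in the bottom-left — a diagonal reflection.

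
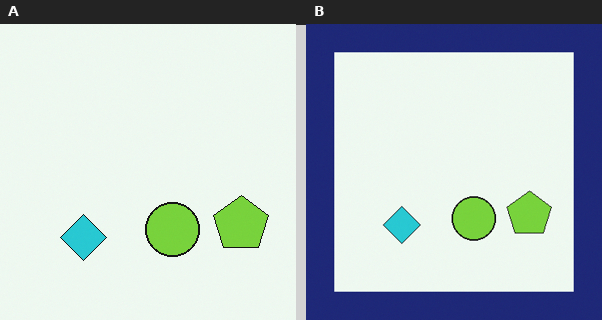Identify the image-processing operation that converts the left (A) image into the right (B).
The right (B) image is the left (A) framed with a navy border.

A solid navy frame runs around the edge of the right (B) image, with the content slightly shrunk inside it.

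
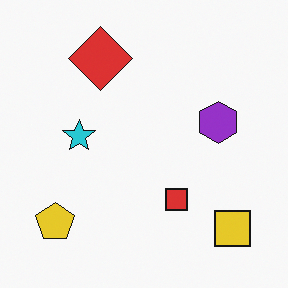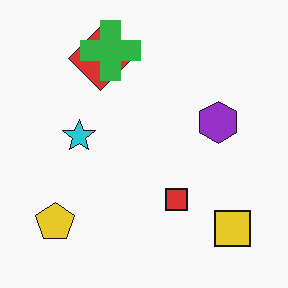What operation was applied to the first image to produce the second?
This is the original image overlaid with an additional green cross.

A green cross appears in the second image that is absent from the first.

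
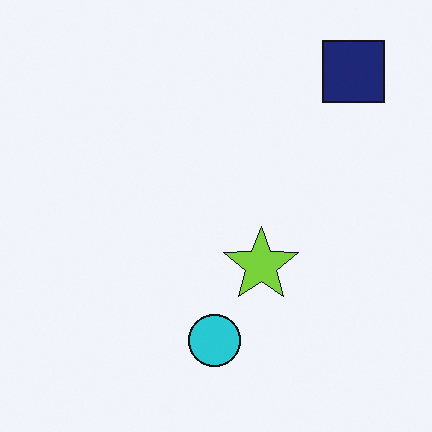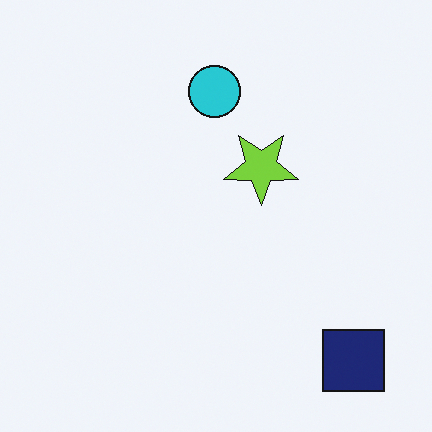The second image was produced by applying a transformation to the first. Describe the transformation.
The transformation is: flipped vertically (top ↔ bottom).

The navy square is in the top-right of the first image and the bottom-right of the second — shapes on opposite sides of the horizontal midline have swapped in a mirror flip.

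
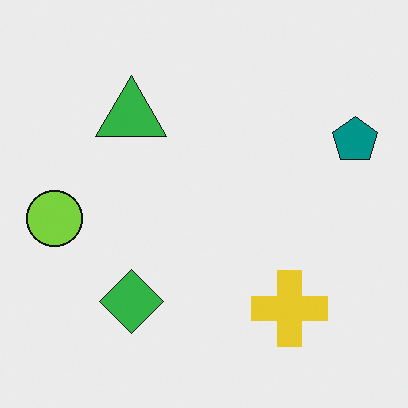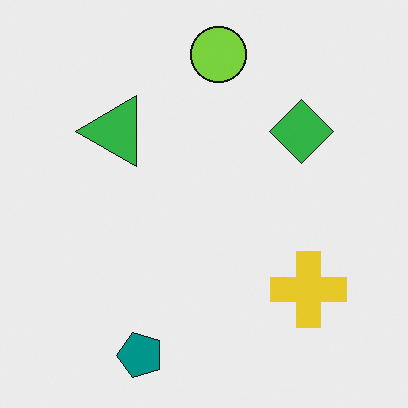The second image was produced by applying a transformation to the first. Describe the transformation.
This is the original image transposed (reflected across the top-left ↔ bottom-right diagonal).

Shapes have swapped their row and column positions — what was in the top-right is now in the bottom-left — a diagonal reflection.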